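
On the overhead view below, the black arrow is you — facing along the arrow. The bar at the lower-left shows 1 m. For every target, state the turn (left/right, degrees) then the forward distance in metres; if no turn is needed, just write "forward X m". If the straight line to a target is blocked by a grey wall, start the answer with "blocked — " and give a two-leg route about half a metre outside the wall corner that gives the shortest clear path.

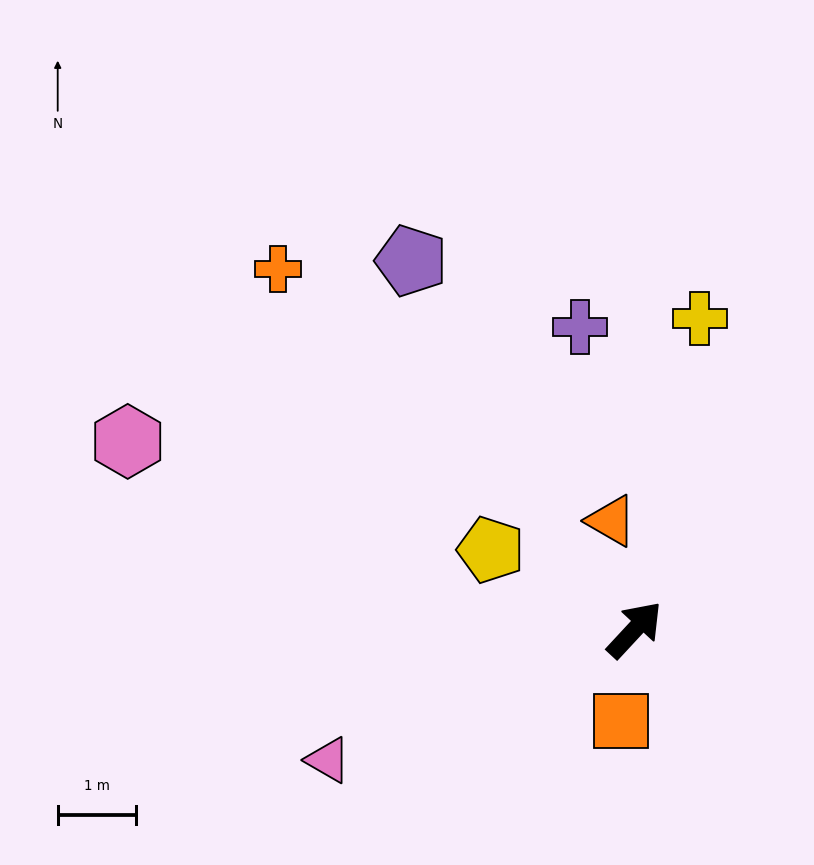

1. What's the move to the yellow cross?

turn left 31°, forward 4.1 m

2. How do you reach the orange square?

turn right 146°, forward 1.2 m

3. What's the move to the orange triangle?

turn left 55°, forward 1.4 m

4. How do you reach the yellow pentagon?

turn left 104°, forward 2.1 m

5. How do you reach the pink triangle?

turn left 156°, forward 4.3 m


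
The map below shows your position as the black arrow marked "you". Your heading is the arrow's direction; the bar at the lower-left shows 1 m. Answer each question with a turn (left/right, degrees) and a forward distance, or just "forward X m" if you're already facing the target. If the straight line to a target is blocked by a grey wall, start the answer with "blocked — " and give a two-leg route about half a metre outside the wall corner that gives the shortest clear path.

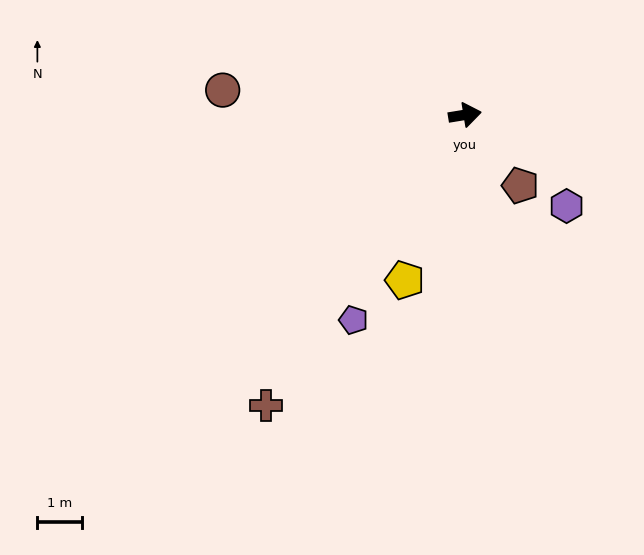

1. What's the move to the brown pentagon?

turn right 61°, forward 2.0 m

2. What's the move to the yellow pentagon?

turn right 119°, forward 3.9 m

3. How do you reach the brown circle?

turn left 165°, forward 5.4 m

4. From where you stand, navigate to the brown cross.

turn right 134°, forward 7.8 m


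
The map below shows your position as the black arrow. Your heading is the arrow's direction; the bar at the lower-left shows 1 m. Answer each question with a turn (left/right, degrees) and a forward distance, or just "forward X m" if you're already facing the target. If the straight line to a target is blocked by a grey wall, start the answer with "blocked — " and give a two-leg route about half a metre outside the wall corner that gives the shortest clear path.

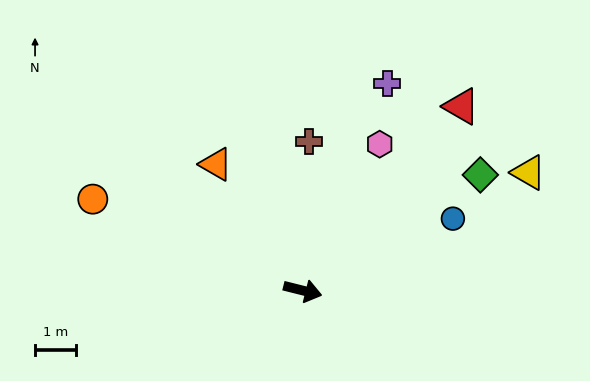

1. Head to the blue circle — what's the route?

turn left 40°, forward 4.1 m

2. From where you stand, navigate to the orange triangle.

turn left 139°, forward 3.7 m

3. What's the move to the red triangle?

turn left 63°, forward 5.9 m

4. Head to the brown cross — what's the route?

turn left 102°, forward 3.6 m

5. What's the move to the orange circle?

turn left 171°, forward 5.6 m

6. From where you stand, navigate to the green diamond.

turn left 47°, forward 5.2 m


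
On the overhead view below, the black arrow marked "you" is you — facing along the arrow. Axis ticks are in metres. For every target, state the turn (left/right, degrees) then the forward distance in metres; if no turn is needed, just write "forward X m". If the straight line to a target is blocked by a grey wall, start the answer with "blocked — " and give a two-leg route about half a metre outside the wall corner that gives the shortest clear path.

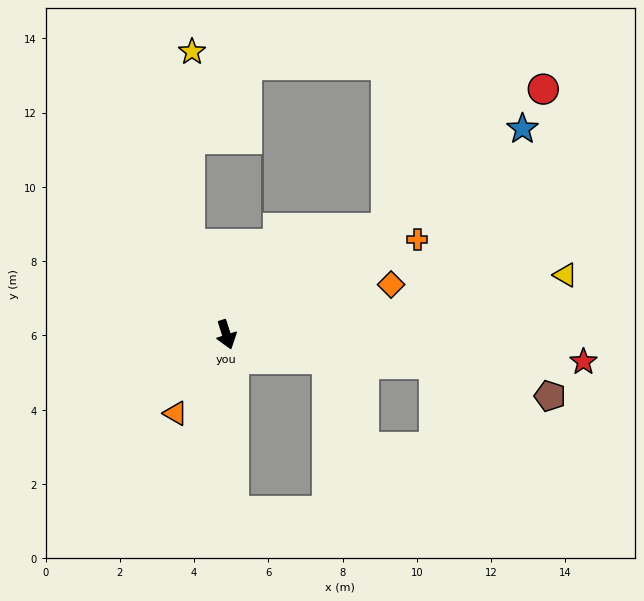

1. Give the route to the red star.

turn left 68°, forward 9.6 m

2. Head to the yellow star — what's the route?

blocked — turn right 175°, forward 2.6 m, then turn right 23°, forward 5.2 m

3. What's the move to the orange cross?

turn left 99°, forward 5.7 m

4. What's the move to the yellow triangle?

turn left 82°, forward 9.3 m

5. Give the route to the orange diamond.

turn left 89°, forward 4.6 m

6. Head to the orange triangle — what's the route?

turn right 51°, forward 2.5 m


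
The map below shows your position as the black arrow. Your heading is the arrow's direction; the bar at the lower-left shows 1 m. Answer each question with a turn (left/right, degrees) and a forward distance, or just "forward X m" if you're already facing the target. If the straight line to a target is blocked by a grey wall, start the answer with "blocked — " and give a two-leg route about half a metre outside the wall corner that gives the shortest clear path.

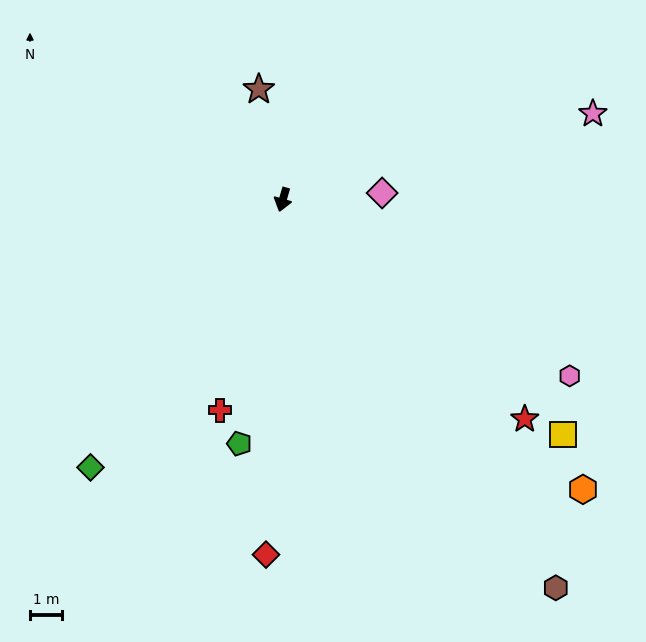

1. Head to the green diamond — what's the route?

turn right 20°, forward 10.4 m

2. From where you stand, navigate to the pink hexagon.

turn left 74°, forward 10.6 m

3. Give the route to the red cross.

forward 6.9 m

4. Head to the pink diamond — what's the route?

turn left 110°, forward 3.1 m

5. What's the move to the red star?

turn left 64°, forward 10.3 m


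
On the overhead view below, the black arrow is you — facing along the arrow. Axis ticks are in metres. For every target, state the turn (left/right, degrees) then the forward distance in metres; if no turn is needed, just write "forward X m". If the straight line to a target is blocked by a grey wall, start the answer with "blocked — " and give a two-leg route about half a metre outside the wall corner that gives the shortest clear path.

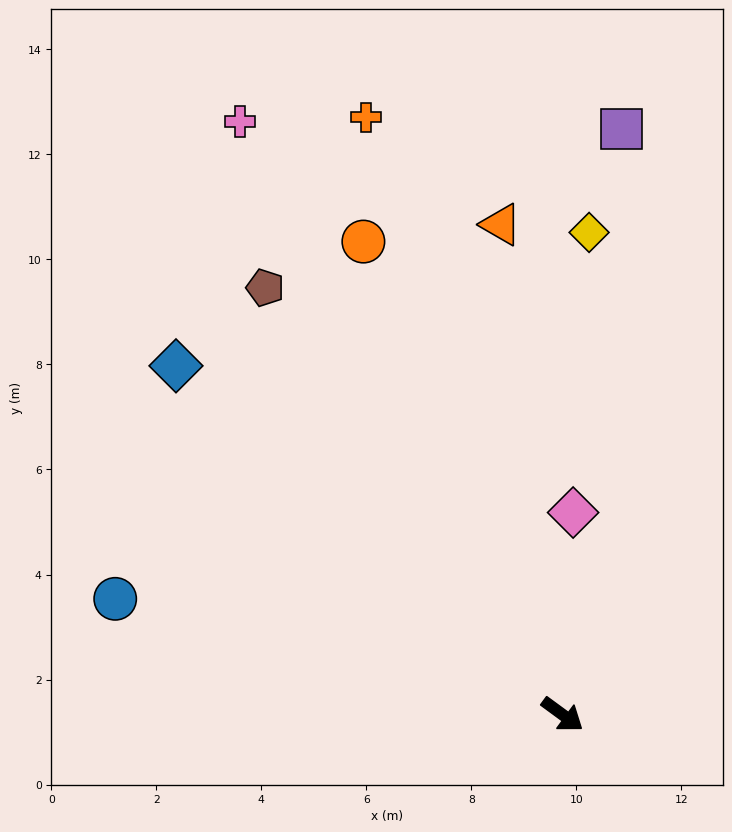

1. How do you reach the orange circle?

turn left 149°, forward 9.8 m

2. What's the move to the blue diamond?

turn left 174°, forward 9.9 m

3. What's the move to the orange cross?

turn left 144°, forward 12.0 m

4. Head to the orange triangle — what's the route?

turn left 133°, forward 9.4 m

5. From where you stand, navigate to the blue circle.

turn right 158°, forward 8.8 m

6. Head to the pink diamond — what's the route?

turn left 123°, forward 3.9 m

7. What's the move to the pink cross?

turn left 155°, forward 12.9 m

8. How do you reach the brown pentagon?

turn left 161°, forward 9.9 m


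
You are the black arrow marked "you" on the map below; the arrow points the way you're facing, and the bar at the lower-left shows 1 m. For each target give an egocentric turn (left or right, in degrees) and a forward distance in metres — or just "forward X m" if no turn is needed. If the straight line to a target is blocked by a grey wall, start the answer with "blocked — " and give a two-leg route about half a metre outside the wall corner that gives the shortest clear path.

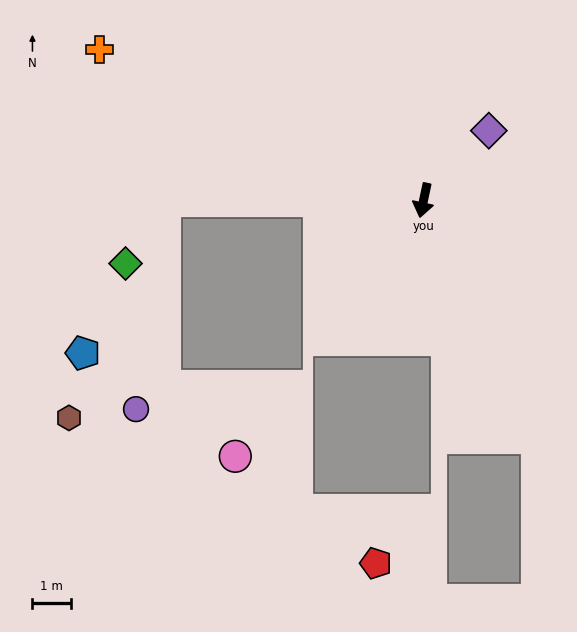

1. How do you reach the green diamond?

blocked — turn right 78°, forward 6.8 m, then turn left 58°, forward 1.9 m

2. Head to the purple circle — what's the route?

blocked — turn right 78°, forward 6.8 m, then turn left 82°, forward 5.5 m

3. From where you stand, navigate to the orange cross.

turn right 103°, forward 9.3 m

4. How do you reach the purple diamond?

turn left 149°, forward 2.5 m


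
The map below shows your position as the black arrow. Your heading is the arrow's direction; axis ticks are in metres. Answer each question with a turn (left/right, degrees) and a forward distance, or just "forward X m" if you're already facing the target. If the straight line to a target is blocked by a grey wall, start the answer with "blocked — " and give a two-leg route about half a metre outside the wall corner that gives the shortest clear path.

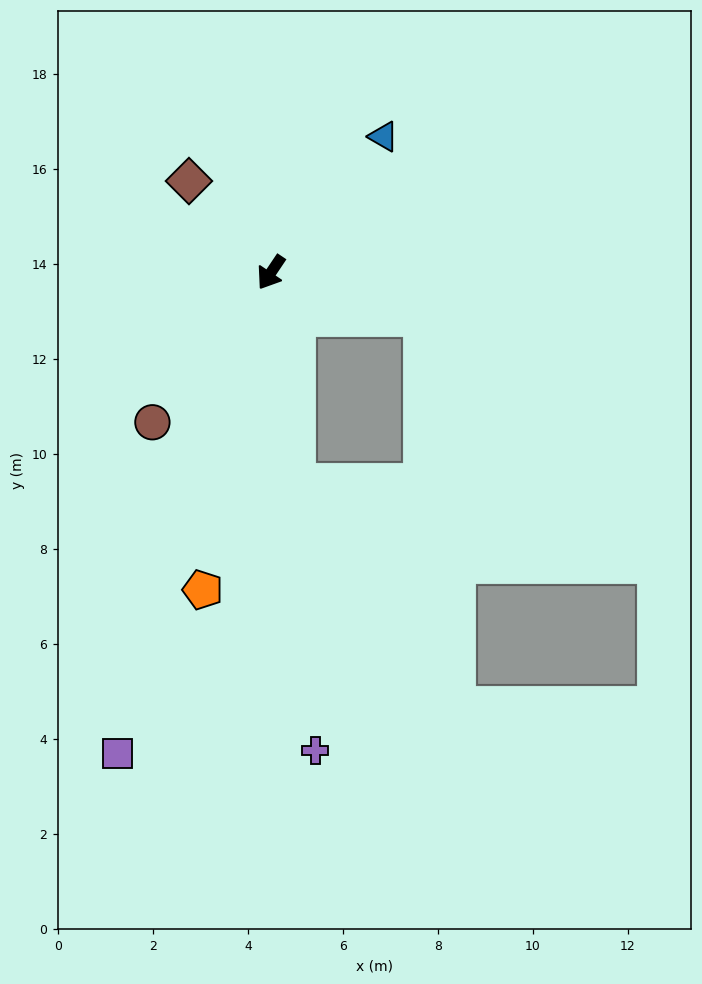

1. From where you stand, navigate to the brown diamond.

turn right 104°, forward 2.6 m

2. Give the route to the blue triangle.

turn left 174°, forward 3.7 m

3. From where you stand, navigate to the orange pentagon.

turn left 22°, forward 6.8 m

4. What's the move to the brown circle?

turn right 5°, forward 4.0 m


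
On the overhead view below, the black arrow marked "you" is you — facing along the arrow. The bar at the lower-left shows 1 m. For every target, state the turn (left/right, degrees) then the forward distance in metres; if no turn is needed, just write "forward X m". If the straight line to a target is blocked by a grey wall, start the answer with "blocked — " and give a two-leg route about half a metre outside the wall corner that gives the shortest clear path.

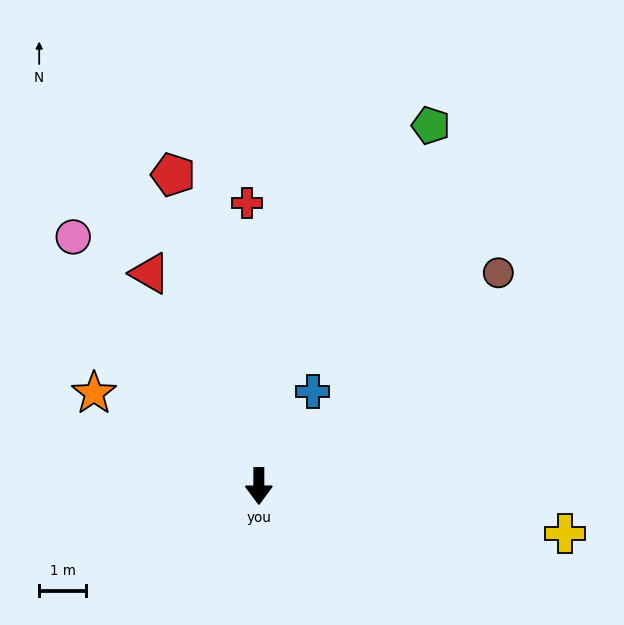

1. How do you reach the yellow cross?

turn left 81°, forward 6.6 m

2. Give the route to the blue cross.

turn left 150°, forward 2.3 m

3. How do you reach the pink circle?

turn right 143°, forward 6.6 m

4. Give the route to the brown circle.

turn left 132°, forward 6.8 m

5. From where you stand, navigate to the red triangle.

turn right 153°, forward 5.1 m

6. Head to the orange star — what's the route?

turn right 120°, forward 4.0 m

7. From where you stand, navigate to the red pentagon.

turn right 165°, forward 6.8 m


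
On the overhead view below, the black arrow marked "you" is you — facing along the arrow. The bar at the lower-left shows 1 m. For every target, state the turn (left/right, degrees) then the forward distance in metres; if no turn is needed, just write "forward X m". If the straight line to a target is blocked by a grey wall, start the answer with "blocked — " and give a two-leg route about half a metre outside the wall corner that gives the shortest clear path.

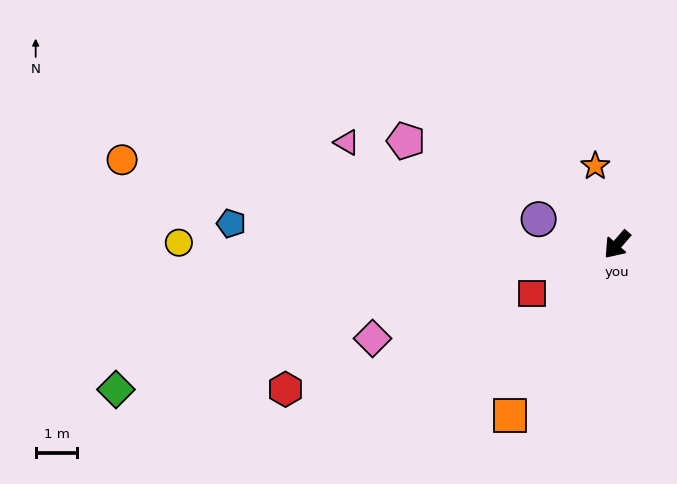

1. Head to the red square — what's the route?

turn right 19°, forward 2.4 m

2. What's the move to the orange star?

turn right 123°, forward 2.0 m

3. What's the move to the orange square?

turn left 9°, forward 4.8 m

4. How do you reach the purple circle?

turn right 67°, forward 2.0 m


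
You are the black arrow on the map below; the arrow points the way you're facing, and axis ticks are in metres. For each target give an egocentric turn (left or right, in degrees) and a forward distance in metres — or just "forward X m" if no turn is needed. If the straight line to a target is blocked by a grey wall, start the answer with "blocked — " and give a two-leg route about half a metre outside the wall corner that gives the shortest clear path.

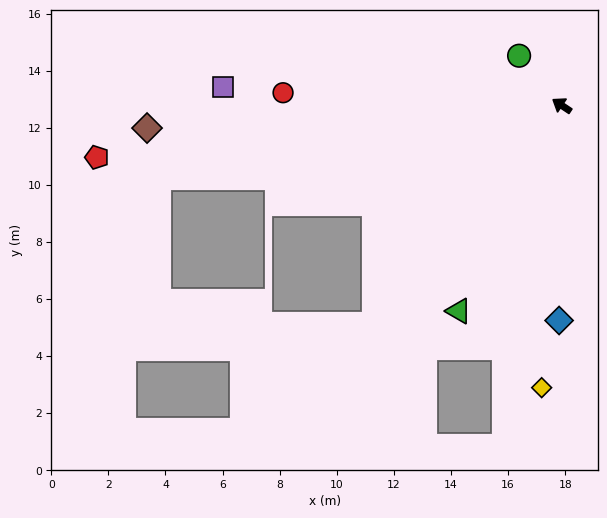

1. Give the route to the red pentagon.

turn left 40°, forward 16.4 m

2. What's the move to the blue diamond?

turn left 123°, forward 7.5 m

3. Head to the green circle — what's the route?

turn right 16°, forward 2.3 m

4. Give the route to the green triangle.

turn left 97°, forward 8.1 m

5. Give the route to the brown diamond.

turn left 37°, forward 14.5 m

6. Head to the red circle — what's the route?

turn left 31°, forward 9.8 m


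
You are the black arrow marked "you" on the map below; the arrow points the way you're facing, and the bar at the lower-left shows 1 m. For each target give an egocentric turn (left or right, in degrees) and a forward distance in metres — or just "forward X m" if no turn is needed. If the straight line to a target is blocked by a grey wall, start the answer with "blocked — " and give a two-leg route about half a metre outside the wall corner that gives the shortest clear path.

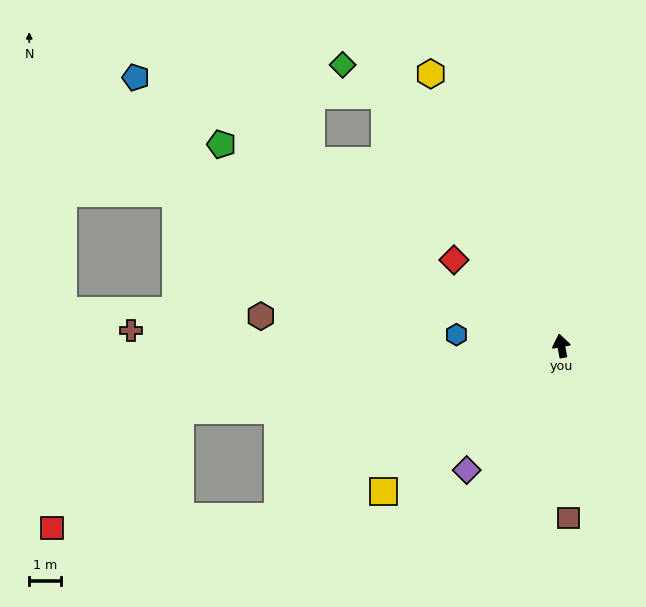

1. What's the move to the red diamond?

turn left 41°, forward 4.3 m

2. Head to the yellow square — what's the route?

turn left 119°, forward 7.2 m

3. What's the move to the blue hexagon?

turn left 73°, forward 3.3 m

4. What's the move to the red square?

blocked — turn left 111°, forward 10.4 m, then turn right 28°, forward 7.1 m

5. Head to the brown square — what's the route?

turn left 172°, forward 5.4 m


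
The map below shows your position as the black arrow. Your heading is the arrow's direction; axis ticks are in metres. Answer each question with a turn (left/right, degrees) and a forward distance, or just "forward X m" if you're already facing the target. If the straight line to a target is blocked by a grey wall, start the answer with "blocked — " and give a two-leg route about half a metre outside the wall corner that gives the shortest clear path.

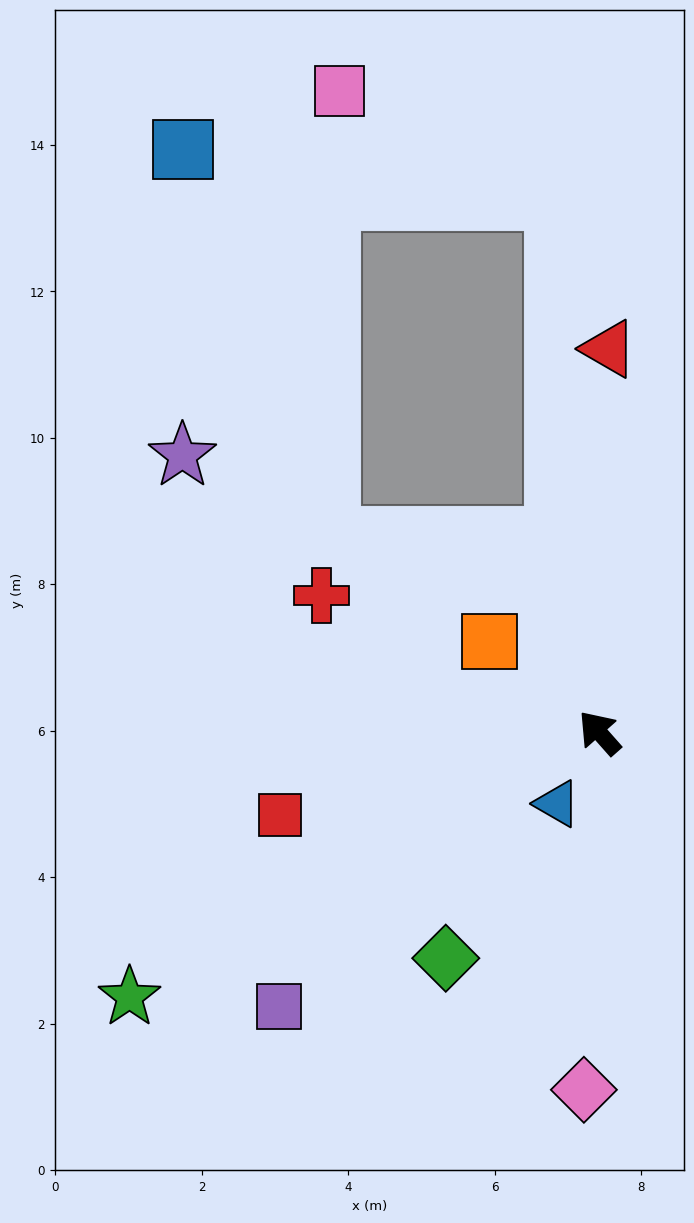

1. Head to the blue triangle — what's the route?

turn left 108°, forward 1.1 m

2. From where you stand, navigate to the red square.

turn left 63°, forward 4.5 m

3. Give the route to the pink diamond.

turn left 136°, forward 4.9 m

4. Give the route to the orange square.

turn left 9°, forward 2.0 m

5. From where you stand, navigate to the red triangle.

turn right 43°, forward 5.2 m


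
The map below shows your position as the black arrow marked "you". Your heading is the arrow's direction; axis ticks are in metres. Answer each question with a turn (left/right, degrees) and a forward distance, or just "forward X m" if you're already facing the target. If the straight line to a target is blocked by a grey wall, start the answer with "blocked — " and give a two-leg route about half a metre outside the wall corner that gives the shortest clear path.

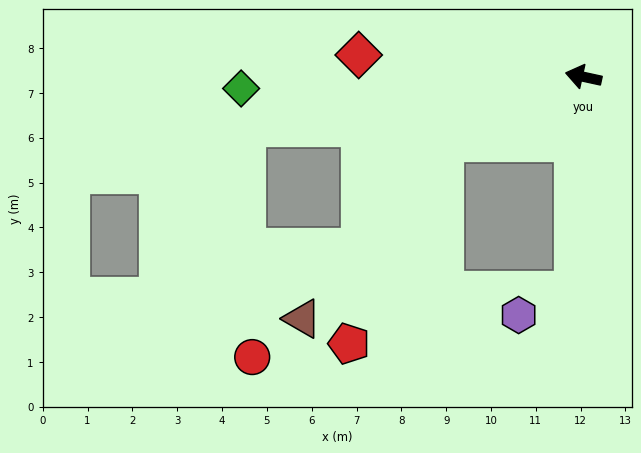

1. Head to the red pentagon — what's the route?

blocked — turn left 38°, forward 3.4 m, then turn left 39°, forward 5.0 m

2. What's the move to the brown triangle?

blocked — turn left 38°, forward 3.4 m, then turn left 25°, forward 5.0 m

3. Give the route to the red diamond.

turn left 7°, forward 5.0 m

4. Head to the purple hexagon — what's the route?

blocked — turn left 100°, forward 4.8 m, then turn right 63°, forward 1.3 m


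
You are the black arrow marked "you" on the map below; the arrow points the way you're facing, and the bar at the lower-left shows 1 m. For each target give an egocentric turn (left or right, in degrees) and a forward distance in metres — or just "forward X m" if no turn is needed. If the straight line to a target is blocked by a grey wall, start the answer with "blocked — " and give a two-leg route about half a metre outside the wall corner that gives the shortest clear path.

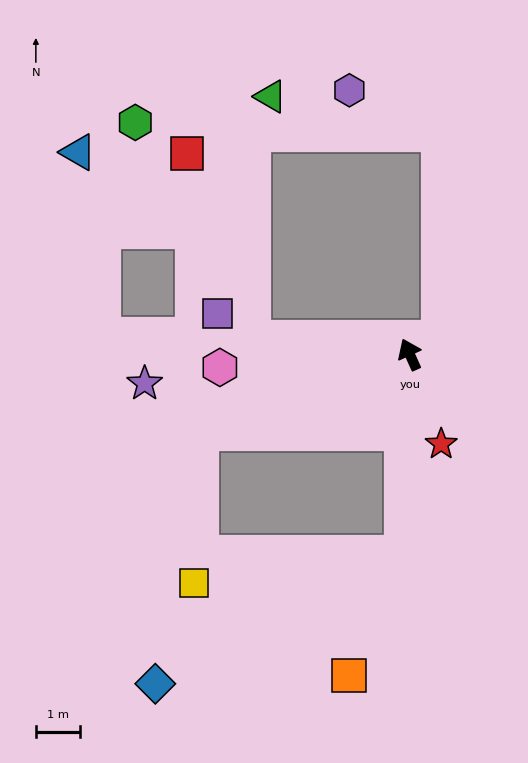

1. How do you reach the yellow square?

blocked — turn left 86°, forward 5.0 m, then turn left 67°, forward 3.4 m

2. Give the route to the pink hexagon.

turn left 70°, forward 4.3 m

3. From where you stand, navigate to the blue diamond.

blocked — turn left 154°, forward 4.5 m, then turn right 61°, forward 6.3 m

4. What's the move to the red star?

turn left 175°, forward 2.1 m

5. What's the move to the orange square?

blocked — turn left 154°, forward 4.5 m, then turn right 22°, forward 3.0 m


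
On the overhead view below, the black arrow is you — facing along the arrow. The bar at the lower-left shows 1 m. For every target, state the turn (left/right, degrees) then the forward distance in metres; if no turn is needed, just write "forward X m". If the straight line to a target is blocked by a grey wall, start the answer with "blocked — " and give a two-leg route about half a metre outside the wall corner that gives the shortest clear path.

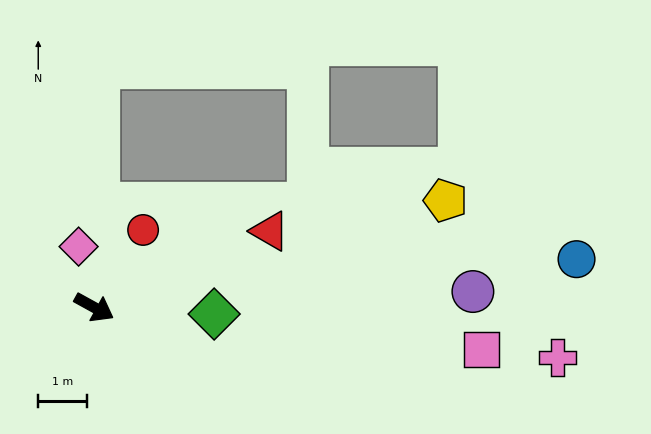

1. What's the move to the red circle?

turn left 87°, forward 1.9 m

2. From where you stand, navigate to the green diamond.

turn left 26°, forward 2.4 m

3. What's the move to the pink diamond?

turn left 133°, forward 1.3 m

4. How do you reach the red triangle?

turn left 52°, forward 3.9 m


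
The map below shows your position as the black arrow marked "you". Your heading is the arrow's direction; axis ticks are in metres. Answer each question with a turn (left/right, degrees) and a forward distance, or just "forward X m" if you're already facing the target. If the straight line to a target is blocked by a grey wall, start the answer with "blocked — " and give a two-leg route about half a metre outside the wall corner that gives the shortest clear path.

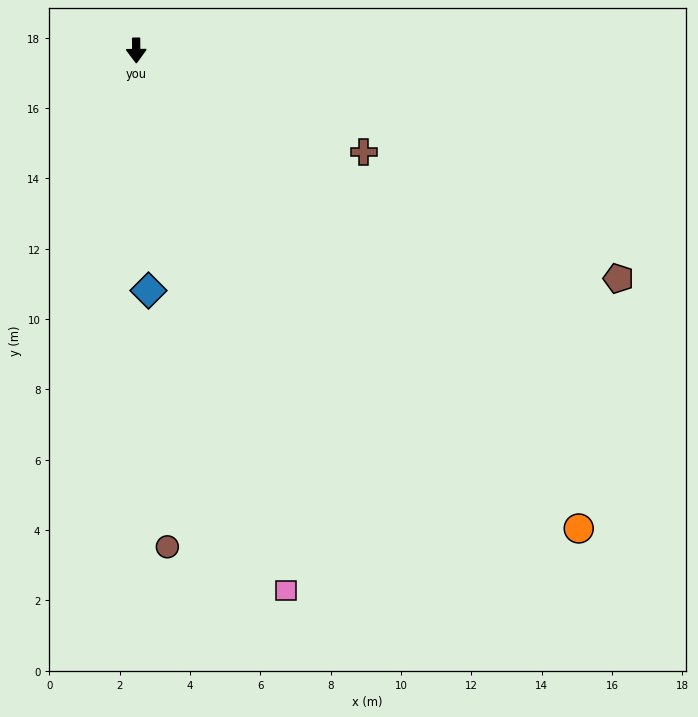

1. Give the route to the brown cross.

turn left 65°, forward 7.1 m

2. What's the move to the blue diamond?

turn left 2°, forward 6.8 m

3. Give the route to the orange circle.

turn left 42°, forward 18.5 m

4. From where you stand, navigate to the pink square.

turn left 15°, forward 15.9 m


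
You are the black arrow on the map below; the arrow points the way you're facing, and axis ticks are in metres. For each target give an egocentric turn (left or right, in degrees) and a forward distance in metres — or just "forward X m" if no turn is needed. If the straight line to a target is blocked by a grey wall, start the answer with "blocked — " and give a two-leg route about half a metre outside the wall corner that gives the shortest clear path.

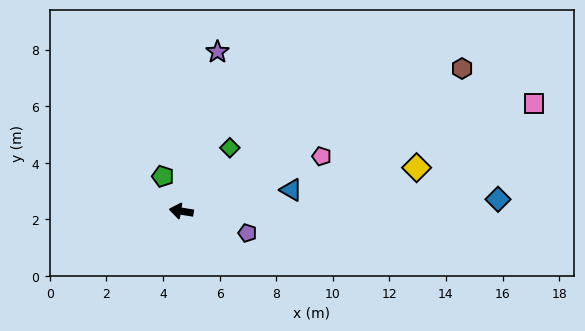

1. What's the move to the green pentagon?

turn right 53°, forward 1.4 m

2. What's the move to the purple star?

turn right 94°, forward 5.8 m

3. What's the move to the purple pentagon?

turn left 171°, forward 2.5 m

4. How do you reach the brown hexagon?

turn right 144°, forward 11.1 m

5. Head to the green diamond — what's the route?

turn right 118°, forward 2.8 m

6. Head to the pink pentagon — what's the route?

turn right 149°, forward 5.3 m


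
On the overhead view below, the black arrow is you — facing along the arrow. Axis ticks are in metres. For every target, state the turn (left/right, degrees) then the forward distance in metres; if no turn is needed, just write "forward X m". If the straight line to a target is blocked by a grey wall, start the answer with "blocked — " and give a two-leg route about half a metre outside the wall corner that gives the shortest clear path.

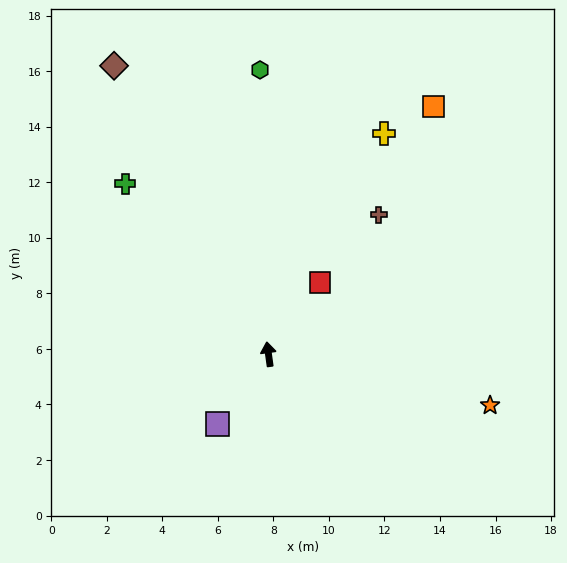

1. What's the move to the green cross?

turn left 32°, forward 8.0 m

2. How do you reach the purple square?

turn left 136°, forward 3.1 m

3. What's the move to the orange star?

turn right 111°, forward 8.2 m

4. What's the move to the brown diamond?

turn left 20°, forward 11.8 m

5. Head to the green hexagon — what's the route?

turn right 6°, forward 10.2 m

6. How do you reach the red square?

turn right 44°, forward 3.2 m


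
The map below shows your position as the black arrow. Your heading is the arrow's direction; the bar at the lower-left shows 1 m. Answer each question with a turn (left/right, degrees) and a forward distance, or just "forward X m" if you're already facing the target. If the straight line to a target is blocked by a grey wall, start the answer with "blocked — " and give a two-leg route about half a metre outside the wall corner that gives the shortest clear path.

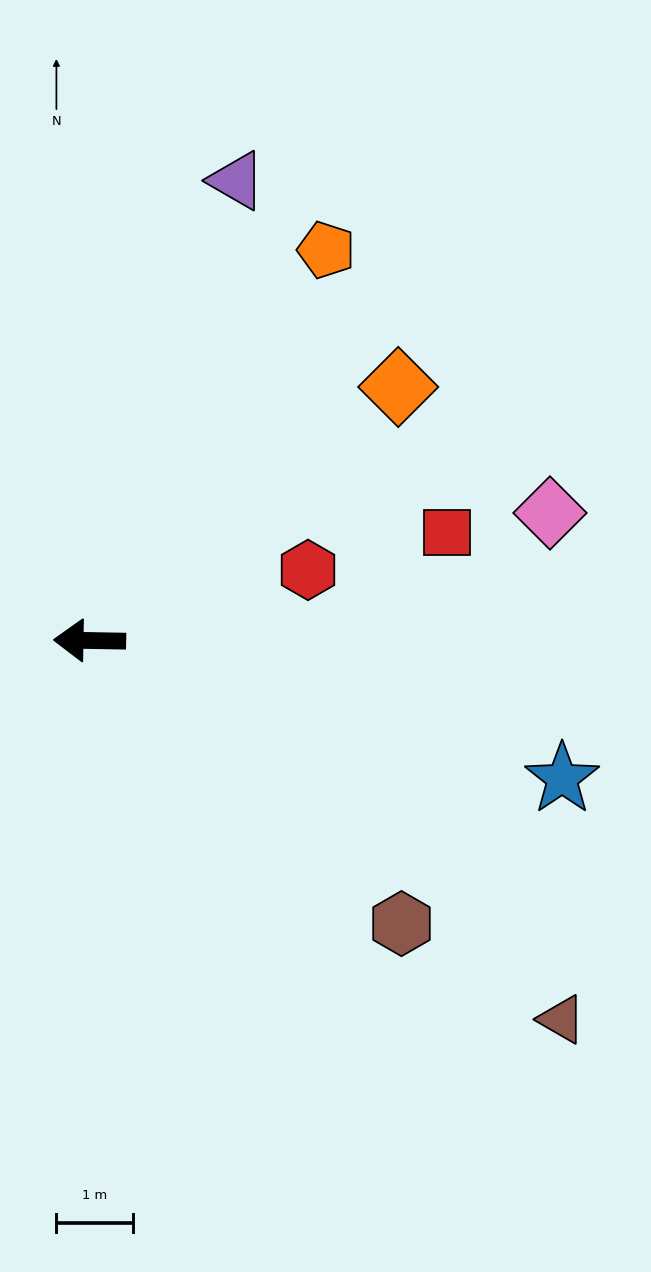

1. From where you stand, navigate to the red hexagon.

turn right 161°, forward 3.0 m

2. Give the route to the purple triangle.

turn right 107°, forward 6.3 m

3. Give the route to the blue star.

turn left 165°, forward 6.4 m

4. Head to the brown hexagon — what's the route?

turn left 139°, forward 5.5 m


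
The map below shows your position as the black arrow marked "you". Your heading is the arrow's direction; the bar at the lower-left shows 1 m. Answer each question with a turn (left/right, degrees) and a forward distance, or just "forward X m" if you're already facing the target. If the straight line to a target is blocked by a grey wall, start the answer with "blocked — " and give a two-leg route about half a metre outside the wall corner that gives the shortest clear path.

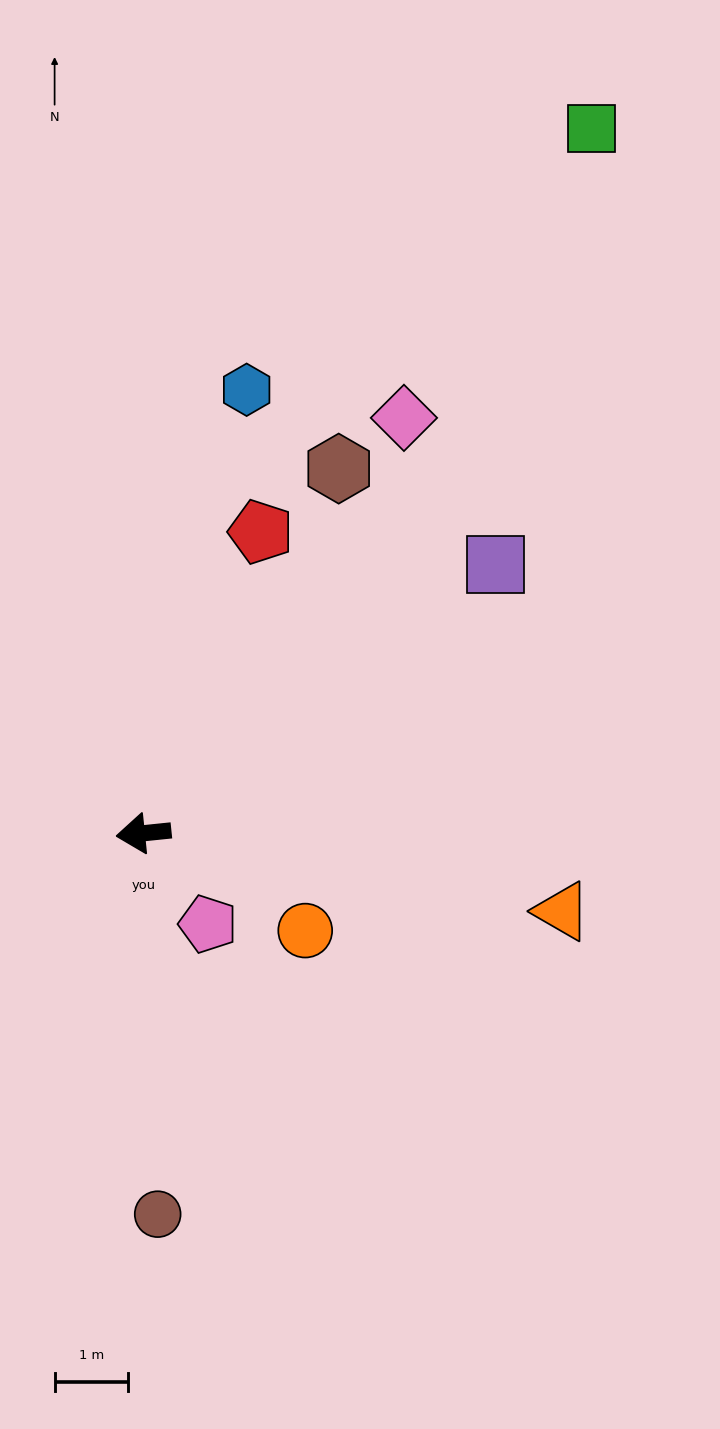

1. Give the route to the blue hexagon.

turn right 109°, forward 6.2 m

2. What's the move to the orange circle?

turn left 143°, forward 2.6 m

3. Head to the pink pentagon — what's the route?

turn left 119°, forward 1.5 m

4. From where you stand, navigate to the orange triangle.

turn left 164°, forward 5.8 m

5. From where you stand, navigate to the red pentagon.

turn right 117°, forward 4.4 m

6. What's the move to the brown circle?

turn left 86°, forward 5.2 m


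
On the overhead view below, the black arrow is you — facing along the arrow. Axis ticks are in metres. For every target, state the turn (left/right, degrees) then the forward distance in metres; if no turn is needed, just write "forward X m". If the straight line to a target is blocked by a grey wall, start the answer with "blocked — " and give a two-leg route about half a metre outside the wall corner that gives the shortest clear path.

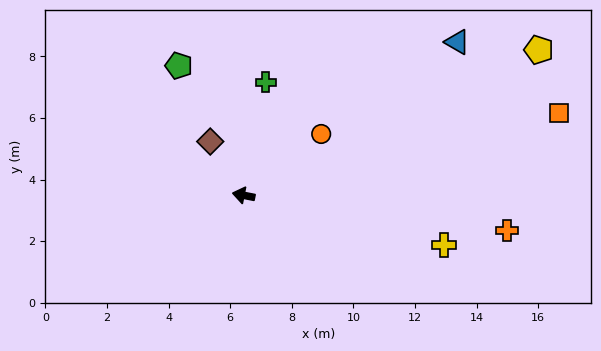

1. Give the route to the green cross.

turn right 90°, forward 3.7 m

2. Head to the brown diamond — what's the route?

turn right 47°, forward 2.1 m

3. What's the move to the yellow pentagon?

turn right 143°, forward 10.7 m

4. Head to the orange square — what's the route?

turn right 154°, forward 10.6 m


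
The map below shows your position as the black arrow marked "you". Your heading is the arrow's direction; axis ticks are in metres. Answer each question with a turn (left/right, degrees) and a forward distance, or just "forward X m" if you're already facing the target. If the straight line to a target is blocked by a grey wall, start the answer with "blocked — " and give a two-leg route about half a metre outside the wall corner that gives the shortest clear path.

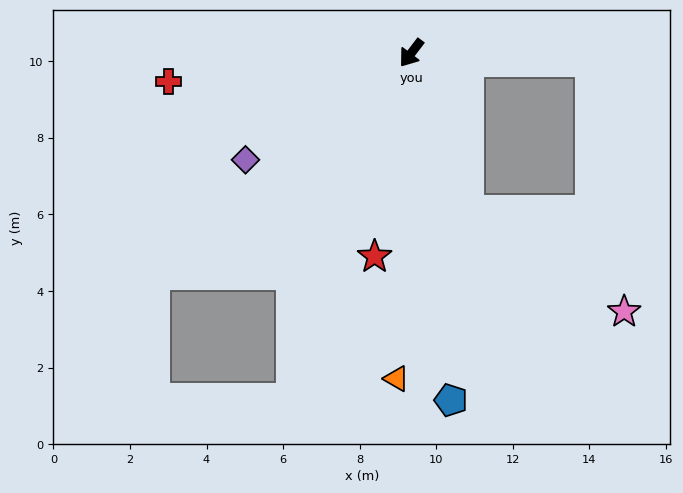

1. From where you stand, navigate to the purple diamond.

turn right 20°, forward 5.2 m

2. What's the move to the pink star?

blocked — turn left 57°, forward 4.4 m, then turn left 37°, forward 4.9 m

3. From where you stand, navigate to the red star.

turn left 27°, forward 5.4 m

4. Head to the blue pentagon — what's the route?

turn left 44°, forward 9.1 m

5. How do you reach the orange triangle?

turn left 35°, forward 8.5 m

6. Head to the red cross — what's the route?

turn right 46°, forward 6.4 m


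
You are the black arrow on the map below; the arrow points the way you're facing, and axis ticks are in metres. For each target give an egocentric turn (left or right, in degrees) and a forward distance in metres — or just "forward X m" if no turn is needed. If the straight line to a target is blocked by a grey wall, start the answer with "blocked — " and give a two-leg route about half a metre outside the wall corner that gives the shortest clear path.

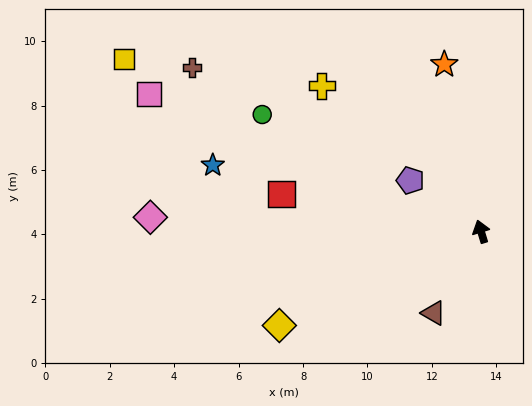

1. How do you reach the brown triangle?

turn left 133°, forward 2.9 m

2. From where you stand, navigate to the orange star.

turn right 5°, forward 5.3 m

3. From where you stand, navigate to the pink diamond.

turn left 71°, forward 10.3 m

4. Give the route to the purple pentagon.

turn left 37°, forward 2.7 m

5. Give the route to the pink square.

turn left 51°, forward 11.1 m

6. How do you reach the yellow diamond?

turn left 98°, forward 6.9 m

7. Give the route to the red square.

turn left 62°, forward 6.3 m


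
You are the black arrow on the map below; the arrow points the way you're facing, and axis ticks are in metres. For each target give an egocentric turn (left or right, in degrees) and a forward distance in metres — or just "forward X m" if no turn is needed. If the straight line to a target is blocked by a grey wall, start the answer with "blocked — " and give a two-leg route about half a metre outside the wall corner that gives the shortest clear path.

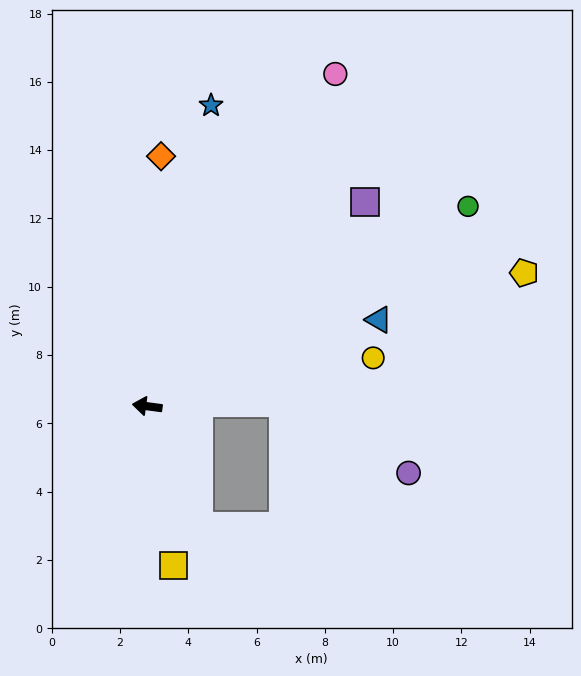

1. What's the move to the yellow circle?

turn right 160°, forward 6.8 m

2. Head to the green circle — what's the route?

turn right 140°, forward 11.1 m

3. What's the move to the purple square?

turn right 129°, forward 8.7 m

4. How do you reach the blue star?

turn right 94°, forward 9.0 m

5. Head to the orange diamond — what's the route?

turn right 86°, forward 7.3 m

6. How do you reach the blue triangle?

turn right 152°, forward 7.2 m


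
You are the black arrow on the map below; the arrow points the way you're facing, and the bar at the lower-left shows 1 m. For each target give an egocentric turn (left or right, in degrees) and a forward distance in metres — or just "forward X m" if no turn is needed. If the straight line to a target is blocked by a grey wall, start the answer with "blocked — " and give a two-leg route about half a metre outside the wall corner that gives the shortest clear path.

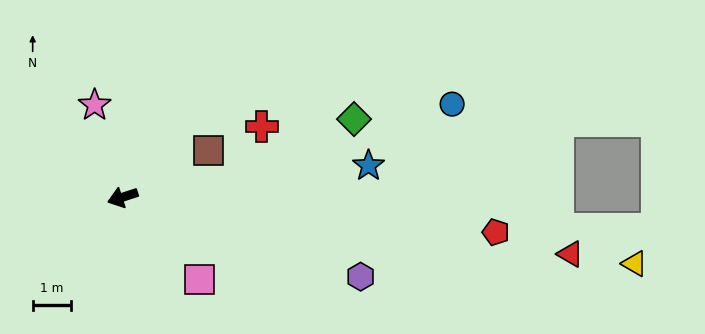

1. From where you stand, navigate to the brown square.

turn right 170°, forward 2.5 m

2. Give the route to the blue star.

turn left 169°, forward 6.5 m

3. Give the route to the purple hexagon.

turn left 143°, forward 6.6 m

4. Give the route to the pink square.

turn left 115°, forward 2.9 m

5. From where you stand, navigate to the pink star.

turn right 91°, forward 2.5 m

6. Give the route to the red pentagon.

turn left 157°, forward 9.8 m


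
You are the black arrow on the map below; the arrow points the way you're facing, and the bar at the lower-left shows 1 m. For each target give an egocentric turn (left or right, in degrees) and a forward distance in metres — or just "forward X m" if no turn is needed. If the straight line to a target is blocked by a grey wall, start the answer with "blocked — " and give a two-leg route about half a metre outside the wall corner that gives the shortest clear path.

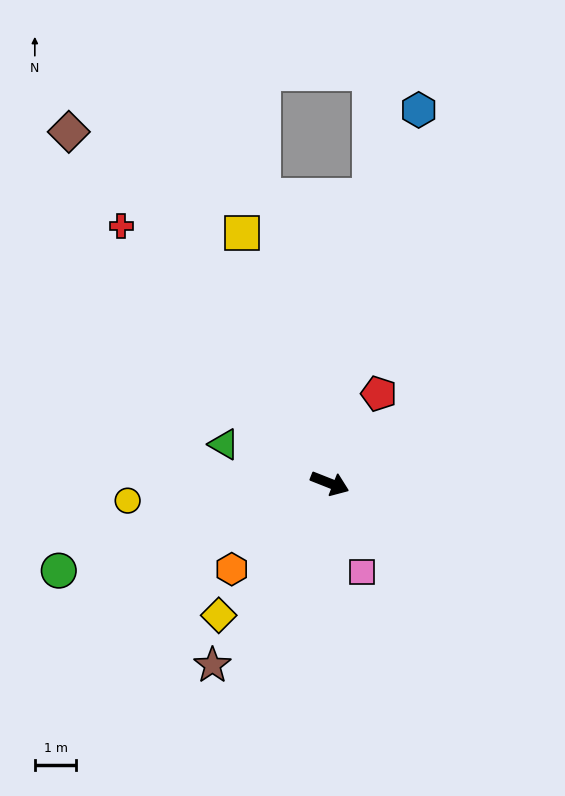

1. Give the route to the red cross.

turn left 151°, forward 8.0 m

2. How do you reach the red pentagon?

turn left 83°, forward 2.5 m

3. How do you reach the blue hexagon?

turn left 98°, forward 9.3 m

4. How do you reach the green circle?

turn right 141°, forward 6.9 m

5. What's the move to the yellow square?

turn left 131°, forward 6.4 m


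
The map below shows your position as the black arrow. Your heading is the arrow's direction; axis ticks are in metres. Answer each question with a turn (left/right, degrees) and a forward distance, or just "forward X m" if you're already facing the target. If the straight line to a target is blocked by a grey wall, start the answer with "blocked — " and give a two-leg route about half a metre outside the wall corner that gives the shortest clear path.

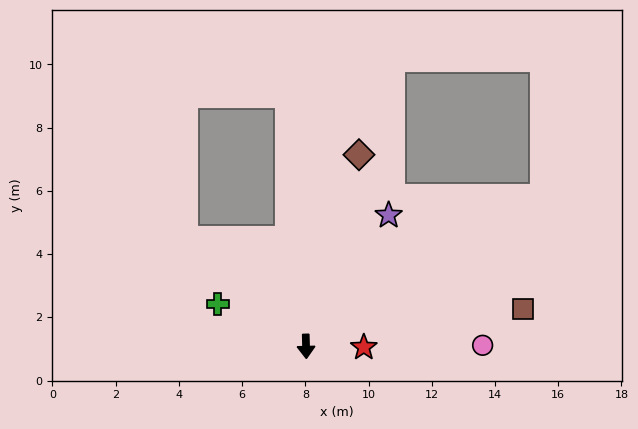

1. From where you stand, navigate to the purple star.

turn left 146°, forward 4.9 m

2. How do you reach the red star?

turn left 88°, forward 1.8 m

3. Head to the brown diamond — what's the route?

turn left 163°, forward 6.3 m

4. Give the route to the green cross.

turn right 117°, forward 3.1 m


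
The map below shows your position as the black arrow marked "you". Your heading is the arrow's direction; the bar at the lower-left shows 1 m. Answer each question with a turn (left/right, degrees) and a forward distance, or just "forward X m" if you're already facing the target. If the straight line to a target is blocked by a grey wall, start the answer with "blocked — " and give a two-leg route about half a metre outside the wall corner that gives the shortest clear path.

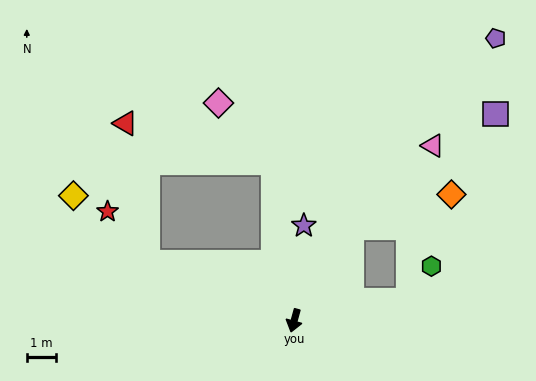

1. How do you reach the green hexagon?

blocked — turn left 116°, forward 4.0 m, then turn left 45°, forward 1.4 m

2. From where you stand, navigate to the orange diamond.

blocked — turn left 164°, forward 3.8 m, then turn right 40°, forward 3.6 m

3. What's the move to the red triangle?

blocked — turn right 96°, forward 5.4 m, then turn right 59°, forward 4.8 m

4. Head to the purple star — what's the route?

turn right 170°, forward 3.3 m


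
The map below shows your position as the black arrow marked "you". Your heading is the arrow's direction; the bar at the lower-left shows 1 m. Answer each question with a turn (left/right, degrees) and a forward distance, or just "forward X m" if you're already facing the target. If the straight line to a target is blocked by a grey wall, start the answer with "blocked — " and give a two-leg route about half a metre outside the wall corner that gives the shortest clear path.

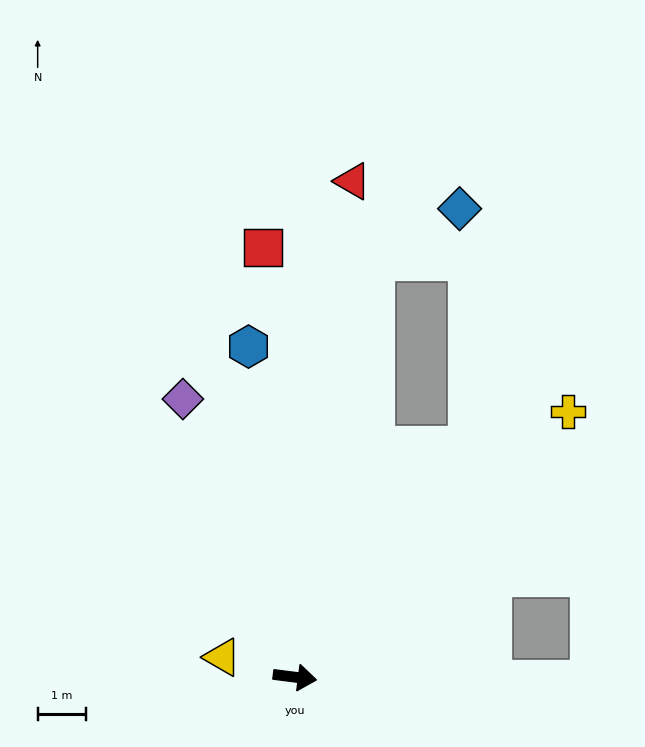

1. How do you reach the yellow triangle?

turn left 172°, forward 1.6 m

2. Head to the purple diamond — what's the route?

turn left 119°, forward 6.3 m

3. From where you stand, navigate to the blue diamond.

blocked — turn left 86°, forward 8.9 m, then turn right 47°, forward 2.1 m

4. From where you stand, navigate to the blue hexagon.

turn left 105°, forward 7.0 m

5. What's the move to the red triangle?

turn left 91°, forward 10.4 m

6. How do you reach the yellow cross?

turn left 52°, forward 8.0 m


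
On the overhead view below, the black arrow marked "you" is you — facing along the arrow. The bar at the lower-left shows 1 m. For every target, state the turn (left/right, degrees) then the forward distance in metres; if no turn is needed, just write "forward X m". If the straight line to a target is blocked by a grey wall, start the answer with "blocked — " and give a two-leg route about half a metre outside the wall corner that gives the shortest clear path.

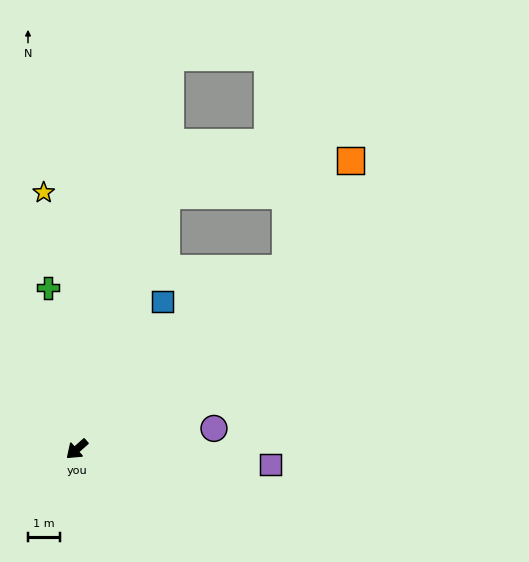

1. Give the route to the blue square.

turn right 161°, forward 5.4 m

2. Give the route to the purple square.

turn left 134°, forward 6.1 m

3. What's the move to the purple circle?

turn left 147°, forward 4.4 m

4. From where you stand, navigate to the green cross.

turn right 121°, forward 5.2 m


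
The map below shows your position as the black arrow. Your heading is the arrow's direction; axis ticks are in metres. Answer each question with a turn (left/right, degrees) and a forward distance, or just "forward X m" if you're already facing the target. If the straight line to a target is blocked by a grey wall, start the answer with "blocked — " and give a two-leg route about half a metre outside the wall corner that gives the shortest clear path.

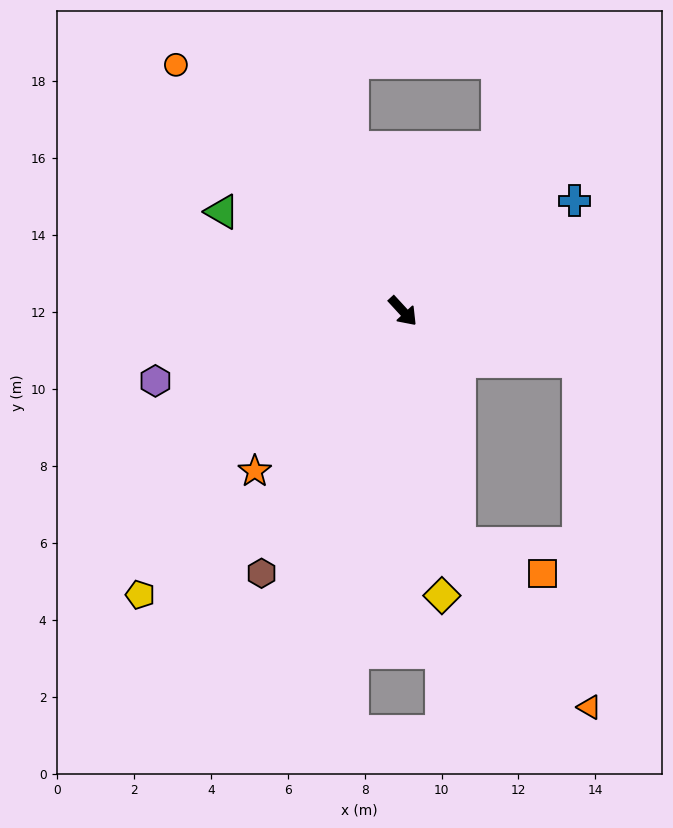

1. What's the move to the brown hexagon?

turn right 71°, forward 7.7 m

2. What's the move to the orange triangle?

blocked — turn right 29°, forward 6.2 m, then turn left 25°, forward 5.4 m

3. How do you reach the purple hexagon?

turn right 117°, forward 6.7 m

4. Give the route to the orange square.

blocked — turn right 29°, forward 6.2 m, then turn left 56°, forward 2.3 m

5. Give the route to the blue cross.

turn left 80°, forward 5.3 m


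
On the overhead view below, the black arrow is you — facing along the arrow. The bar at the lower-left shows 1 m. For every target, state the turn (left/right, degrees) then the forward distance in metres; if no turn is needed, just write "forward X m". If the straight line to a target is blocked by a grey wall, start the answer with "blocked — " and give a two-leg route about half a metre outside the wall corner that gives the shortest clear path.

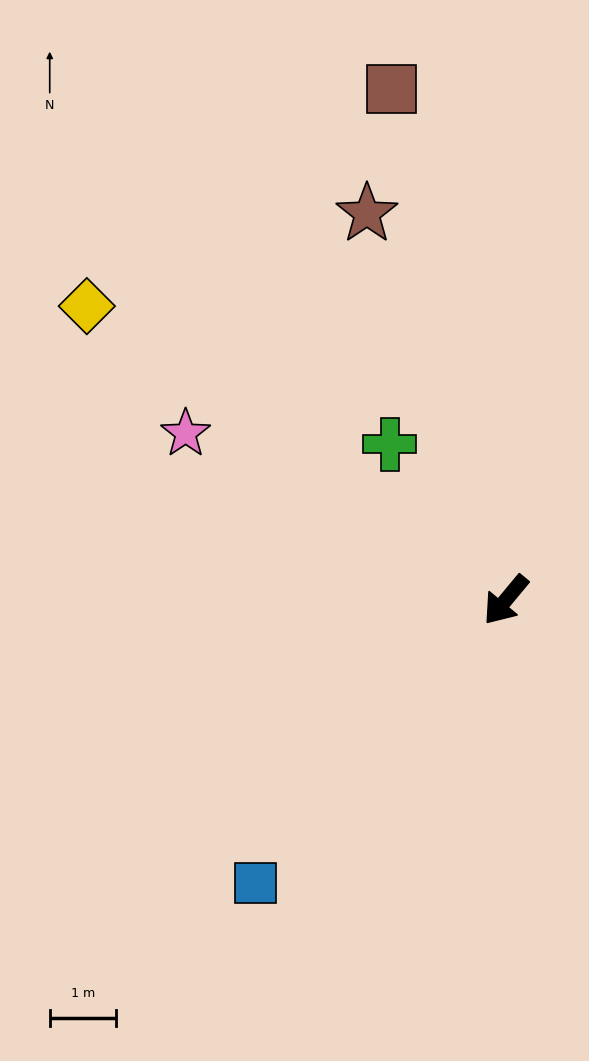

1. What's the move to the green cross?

turn right 104°, forward 2.9 m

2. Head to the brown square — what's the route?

turn right 128°, forward 7.9 m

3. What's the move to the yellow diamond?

turn right 85°, forward 7.7 m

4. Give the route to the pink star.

turn right 78°, forward 5.5 m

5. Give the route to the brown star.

turn right 121°, forward 6.2 m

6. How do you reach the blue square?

forward 5.7 m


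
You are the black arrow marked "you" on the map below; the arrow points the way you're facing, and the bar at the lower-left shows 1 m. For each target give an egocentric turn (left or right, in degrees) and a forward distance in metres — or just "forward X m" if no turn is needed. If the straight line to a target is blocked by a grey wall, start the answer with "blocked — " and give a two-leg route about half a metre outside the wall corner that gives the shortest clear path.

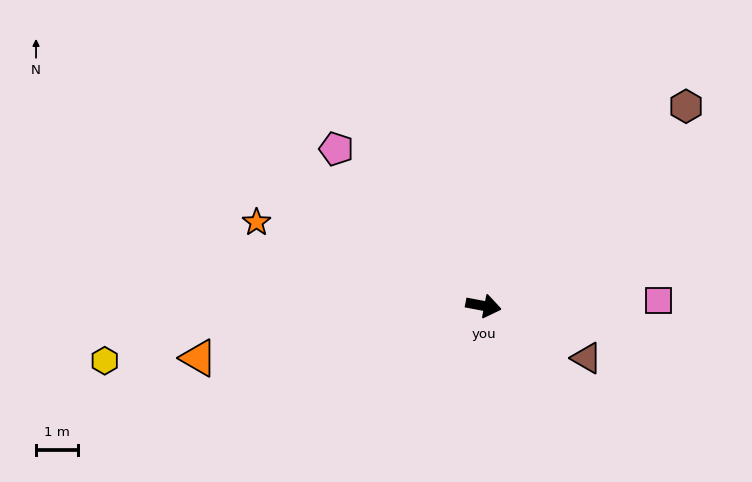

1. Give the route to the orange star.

turn left 171°, forward 5.7 m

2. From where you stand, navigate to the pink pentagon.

turn left 144°, forward 5.1 m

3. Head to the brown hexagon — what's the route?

turn left 55°, forward 6.7 m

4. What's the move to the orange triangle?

turn right 159°, forward 6.9 m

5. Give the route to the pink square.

turn left 12°, forward 4.2 m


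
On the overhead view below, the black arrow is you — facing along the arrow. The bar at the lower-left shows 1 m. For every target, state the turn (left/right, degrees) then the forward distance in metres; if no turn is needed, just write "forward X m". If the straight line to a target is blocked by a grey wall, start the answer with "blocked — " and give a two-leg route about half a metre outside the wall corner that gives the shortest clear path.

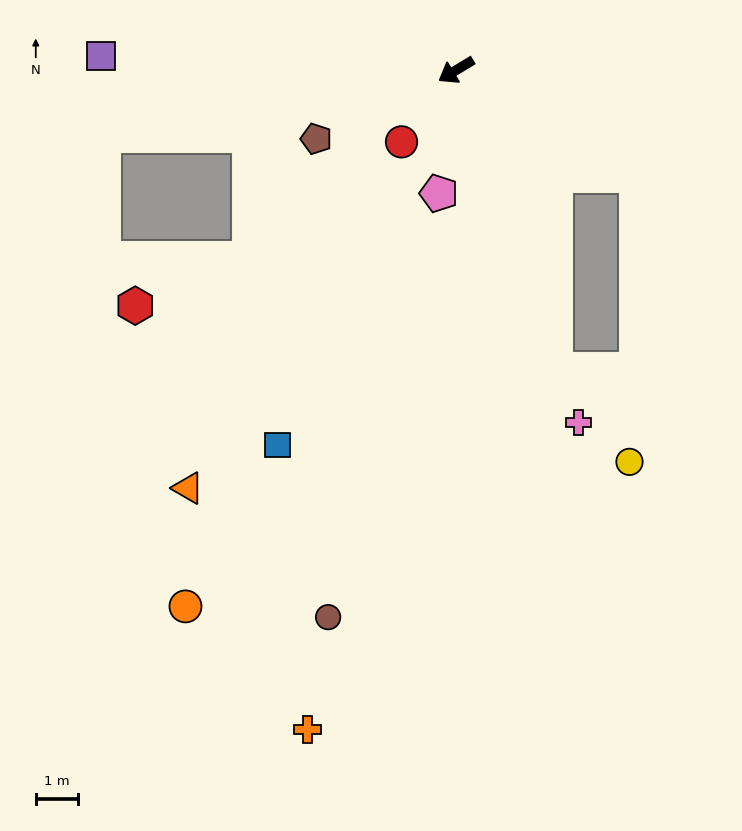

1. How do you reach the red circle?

turn left 21°, forward 2.1 m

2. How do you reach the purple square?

turn right 34°, forward 8.5 m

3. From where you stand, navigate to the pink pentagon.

turn left 51°, forward 3.0 m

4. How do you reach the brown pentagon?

turn right 5°, forward 3.7 m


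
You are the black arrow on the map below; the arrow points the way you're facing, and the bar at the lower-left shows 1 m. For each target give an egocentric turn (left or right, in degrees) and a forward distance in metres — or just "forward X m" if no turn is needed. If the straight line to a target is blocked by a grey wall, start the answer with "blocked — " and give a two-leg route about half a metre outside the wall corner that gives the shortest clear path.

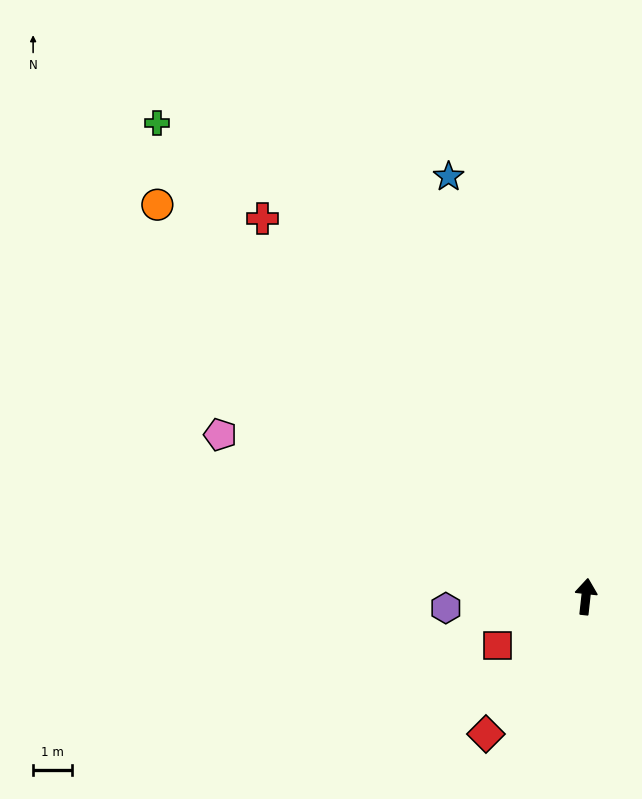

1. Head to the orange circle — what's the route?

turn left 54°, forward 14.8 m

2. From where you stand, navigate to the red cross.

turn left 47°, forward 12.7 m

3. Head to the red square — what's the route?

turn left 125°, forward 2.6 m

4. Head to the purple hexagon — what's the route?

turn left 101°, forward 3.6 m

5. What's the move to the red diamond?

turn left 150°, forward 4.3 m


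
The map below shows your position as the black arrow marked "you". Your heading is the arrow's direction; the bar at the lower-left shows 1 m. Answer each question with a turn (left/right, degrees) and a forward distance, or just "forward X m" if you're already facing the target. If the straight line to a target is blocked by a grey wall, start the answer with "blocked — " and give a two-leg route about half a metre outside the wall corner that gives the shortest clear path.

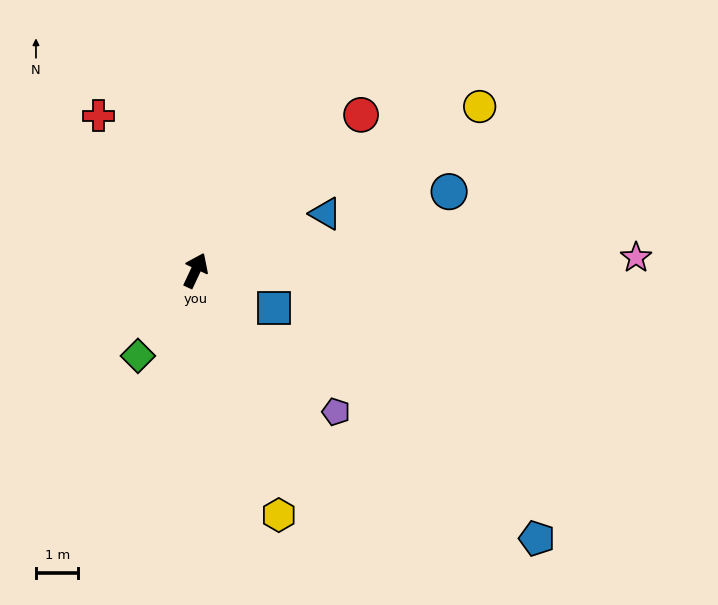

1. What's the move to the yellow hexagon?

turn right 136°, forward 6.1 m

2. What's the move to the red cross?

turn left 57°, forward 4.3 m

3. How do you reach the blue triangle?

turn right 41°, forward 3.3 m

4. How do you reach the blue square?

turn right 90°, forward 2.0 m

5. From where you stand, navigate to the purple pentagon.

turn right 110°, forward 4.7 m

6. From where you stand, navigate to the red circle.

turn right 22°, forward 5.3 m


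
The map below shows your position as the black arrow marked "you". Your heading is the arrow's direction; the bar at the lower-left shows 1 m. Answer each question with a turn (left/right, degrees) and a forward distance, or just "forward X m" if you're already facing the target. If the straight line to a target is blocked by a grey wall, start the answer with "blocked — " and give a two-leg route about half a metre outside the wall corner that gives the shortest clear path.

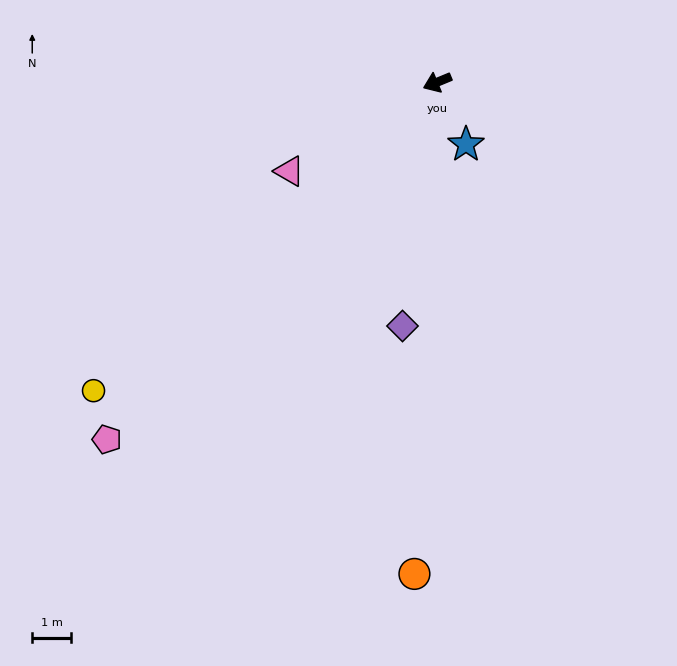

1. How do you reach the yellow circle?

turn left 19°, forward 12.0 m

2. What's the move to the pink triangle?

turn left 9°, forward 4.5 m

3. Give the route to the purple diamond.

turn left 59°, forward 6.4 m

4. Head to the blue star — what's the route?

turn left 92°, forward 1.8 m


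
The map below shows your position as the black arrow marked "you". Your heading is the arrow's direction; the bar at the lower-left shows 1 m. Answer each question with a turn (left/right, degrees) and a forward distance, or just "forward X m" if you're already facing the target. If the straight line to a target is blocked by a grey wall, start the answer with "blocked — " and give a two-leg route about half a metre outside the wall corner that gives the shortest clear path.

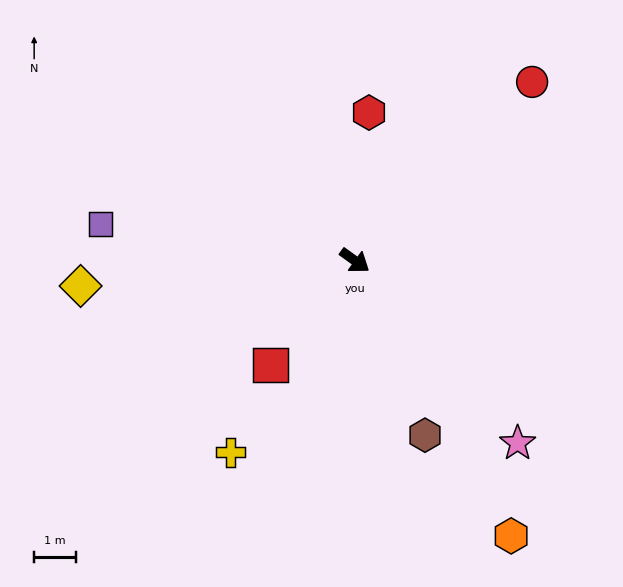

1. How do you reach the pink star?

turn right 13°, forward 5.8 m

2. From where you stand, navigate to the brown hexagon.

turn right 32°, forward 4.5 m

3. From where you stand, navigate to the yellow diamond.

turn right 139°, forward 6.6 m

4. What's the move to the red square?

turn right 93°, forward 3.2 m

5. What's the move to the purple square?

turn right 152°, forward 6.1 m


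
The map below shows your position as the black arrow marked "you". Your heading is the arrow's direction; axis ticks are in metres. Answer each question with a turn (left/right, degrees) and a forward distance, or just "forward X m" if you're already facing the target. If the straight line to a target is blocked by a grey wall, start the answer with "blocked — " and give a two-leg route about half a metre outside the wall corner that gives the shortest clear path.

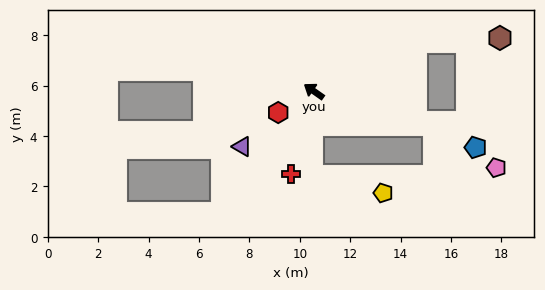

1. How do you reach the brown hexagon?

blocked — turn right 120°, forward 4.5 m, then turn right 21°, forward 3.3 m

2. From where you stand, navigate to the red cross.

turn left 110°, forward 3.4 m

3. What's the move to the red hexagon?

turn left 66°, forward 1.6 m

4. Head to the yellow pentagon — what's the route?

blocked — turn left 124°, forward 3.4 m, then turn left 78°, forward 2.9 m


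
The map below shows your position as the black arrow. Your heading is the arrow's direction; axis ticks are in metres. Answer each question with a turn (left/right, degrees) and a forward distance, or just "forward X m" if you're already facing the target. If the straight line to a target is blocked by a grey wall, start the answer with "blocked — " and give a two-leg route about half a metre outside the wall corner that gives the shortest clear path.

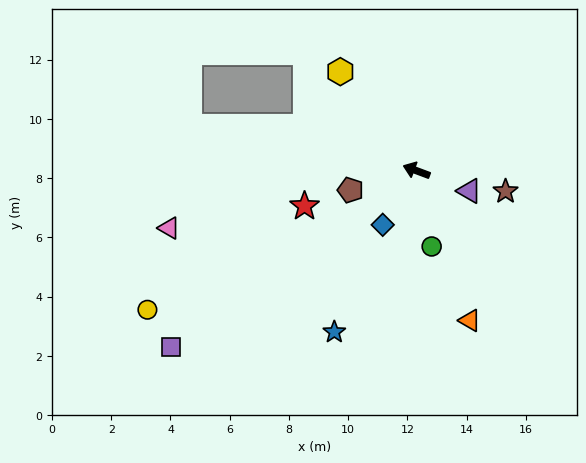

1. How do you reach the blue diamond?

turn left 79°, forward 2.2 m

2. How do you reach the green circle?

turn left 122°, forward 2.6 m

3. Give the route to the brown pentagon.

turn left 37°, forward 2.3 m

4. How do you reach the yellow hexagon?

turn right 32°, forward 4.2 m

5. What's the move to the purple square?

turn left 56°, forward 10.2 m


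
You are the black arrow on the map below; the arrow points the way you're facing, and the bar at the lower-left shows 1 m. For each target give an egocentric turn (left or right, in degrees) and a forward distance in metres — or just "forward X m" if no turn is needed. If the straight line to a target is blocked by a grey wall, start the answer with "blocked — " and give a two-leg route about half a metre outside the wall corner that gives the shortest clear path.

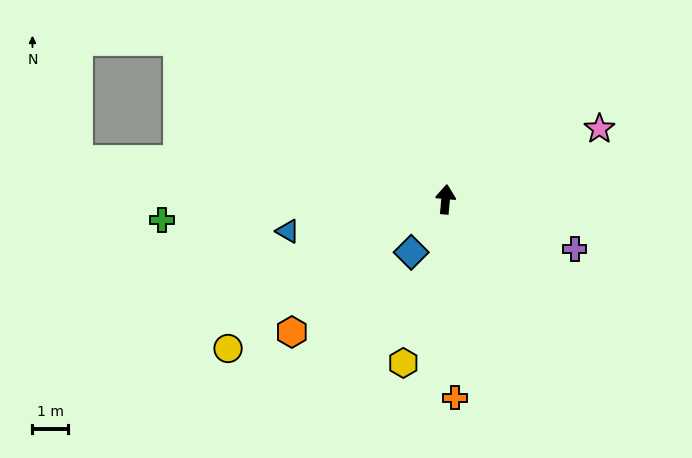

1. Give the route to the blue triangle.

turn left 107°, forward 4.5 m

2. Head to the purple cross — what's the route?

turn right 106°, forward 3.9 m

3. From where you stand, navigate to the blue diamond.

turn left 152°, forward 1.8 m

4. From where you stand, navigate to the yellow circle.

turn left 130°, forward 7.4 m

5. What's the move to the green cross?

turn left 99°, forward 8.0 m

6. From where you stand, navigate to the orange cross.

turn right 172°, forward 5.6 m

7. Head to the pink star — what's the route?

turn right 60°, forward 4.8 m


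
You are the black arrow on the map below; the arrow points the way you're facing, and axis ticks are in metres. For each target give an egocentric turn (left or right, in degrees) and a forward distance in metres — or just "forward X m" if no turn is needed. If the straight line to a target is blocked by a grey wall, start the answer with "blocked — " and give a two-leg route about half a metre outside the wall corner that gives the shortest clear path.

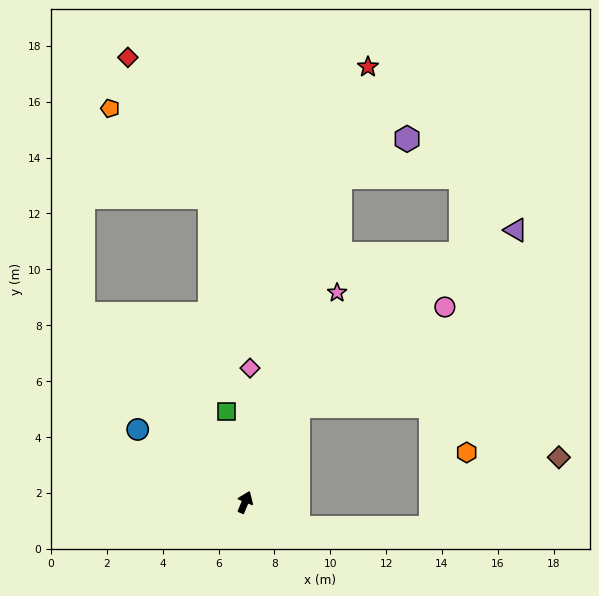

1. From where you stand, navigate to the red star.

turn left 7°, forward 16.2 m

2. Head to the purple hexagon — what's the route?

blocked — turn left 6°, forward 12.1 m, then turn right 43°, forward 2.7 m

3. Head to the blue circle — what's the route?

turn left 78°, forward 4.6 m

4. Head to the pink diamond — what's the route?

turn left 20°, forward 4.8 m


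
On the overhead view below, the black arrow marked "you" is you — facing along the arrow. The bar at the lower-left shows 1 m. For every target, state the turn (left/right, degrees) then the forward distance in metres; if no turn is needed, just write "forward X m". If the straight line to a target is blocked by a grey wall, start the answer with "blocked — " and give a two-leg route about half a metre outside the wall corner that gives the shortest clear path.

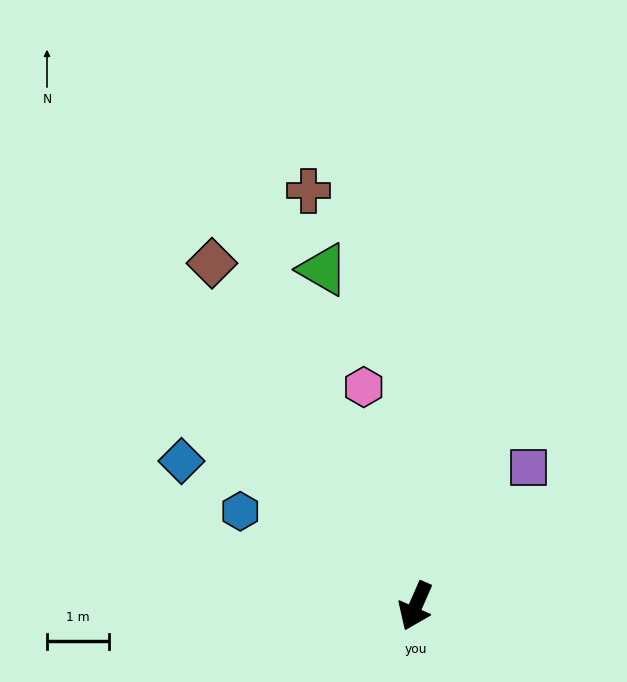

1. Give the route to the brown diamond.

turn right 126°, forward 6.4 m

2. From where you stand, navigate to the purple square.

turn left 164°, forward 2.9 m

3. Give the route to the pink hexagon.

turn right 143°, forward 3.6 m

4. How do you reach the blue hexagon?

turn right 95°, forward 3.2 m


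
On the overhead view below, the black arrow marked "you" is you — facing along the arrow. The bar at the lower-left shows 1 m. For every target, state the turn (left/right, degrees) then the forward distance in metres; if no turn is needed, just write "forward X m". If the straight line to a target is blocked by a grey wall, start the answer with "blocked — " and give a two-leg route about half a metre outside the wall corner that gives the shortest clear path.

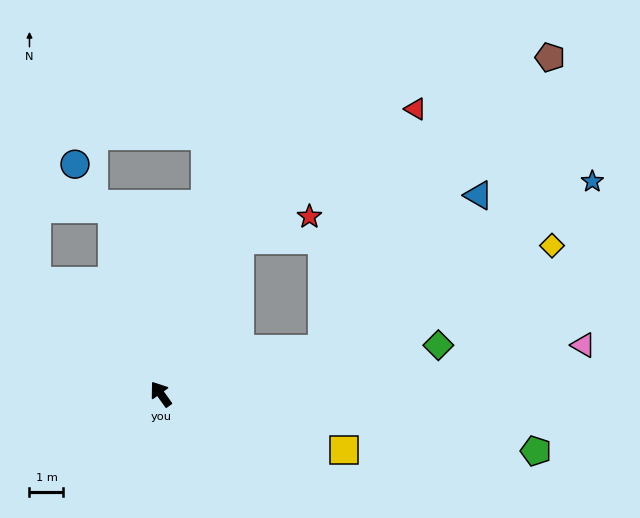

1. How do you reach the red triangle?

blocked — turn right 63°, forward 5.1 m, then turn right 26°, forward 6.4 m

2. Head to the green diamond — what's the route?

turn right 116°, forward 8.3 m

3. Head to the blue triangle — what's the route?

blocked — turn right 110°, forward 4.9 m, then turn left 29°, forward 6.5 m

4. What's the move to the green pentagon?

turn right 134°, forward 11.2 m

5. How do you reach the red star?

blocked — turn right 63°, forward 5.1 m, then turn right 44°, forward 2.2 m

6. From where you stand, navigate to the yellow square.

turn right 143°, forward 5.6 m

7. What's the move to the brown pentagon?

blocked — turn right 110°, forward 4.9 m, then turn left 37°, forward 10.9 m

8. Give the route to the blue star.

blocked — turn right 110°, forward 4.9 m, then turn left 16°, forward 9.4 m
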